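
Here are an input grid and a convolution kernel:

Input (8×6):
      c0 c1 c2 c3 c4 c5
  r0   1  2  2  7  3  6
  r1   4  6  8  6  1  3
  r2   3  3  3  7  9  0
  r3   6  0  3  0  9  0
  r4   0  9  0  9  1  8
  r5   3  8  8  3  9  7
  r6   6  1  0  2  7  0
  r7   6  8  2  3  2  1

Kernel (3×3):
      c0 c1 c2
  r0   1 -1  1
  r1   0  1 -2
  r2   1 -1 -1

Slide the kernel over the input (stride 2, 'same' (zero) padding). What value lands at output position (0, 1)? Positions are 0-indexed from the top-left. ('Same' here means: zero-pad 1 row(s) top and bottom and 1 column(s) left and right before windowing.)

The receptive field on the zero-padded input at this output position is [0 0 0 / 2 2 7 / 6 8 6]. Elementwise product with the kernel and sum: 0·1 + 0·-1 + 0·1 + 2·1 + 7·-2 + 6·1 + 8·-1 + 6·-1.

-20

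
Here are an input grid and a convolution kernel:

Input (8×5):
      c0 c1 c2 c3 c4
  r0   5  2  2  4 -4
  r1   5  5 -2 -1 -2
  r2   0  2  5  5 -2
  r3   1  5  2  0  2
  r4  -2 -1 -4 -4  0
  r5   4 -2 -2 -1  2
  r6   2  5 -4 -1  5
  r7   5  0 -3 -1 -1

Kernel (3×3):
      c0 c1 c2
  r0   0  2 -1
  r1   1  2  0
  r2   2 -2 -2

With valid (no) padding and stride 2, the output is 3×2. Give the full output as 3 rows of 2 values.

Output[0,0]: The receptive field on the input at this output position is [5 2 2 / 5 5 -2 / 0 2 5]. Elementwise product with the kernel and sum: 2·2 + 2·-1 + 5·1 + 5·2 + 0·2 + 2·-2 + 5·-2.

3 12
16 14
4 -28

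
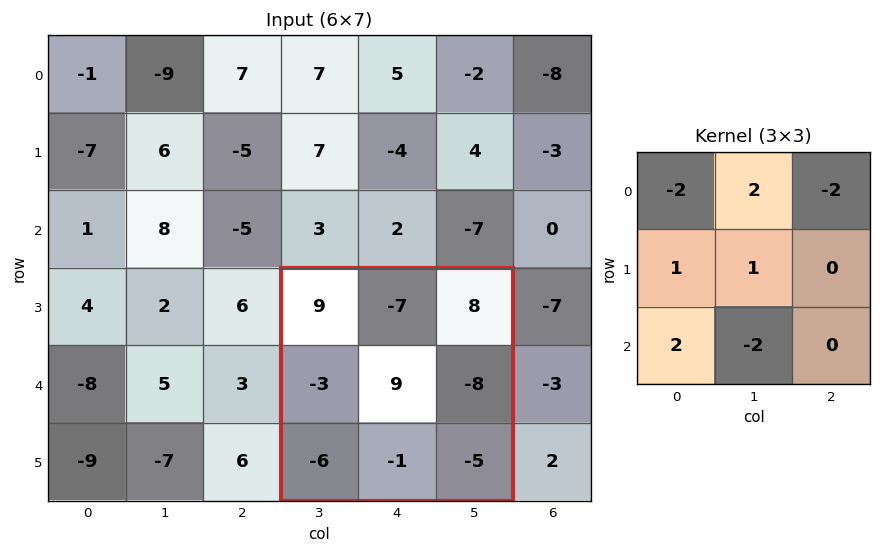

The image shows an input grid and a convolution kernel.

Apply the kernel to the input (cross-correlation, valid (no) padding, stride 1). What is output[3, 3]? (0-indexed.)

-52

The receptive field on the input at this output position is [9 -7 8 / -3 9 -8 / -6 -1 -5]. Elementwise product with the kernel and sum: 9·-2 + -7·2 + 8·-2 + -3·1 + 9·1 + -6·2 + -1·-2.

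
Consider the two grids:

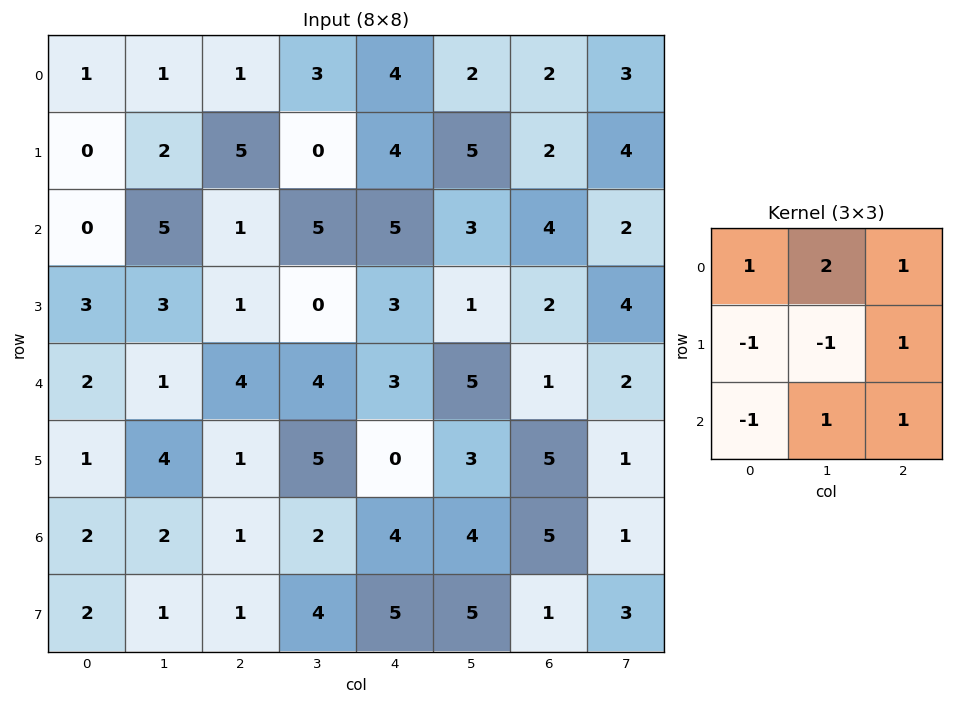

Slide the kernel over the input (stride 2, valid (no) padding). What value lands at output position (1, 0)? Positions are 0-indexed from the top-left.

The receptive field on the input at this output position is [0 5 1 / 3 3 1 / 2 1 4]. Elementwise product with the kernel and sum: 0·1 + 5·2 + 1·1 + 3·-1 + 3·-1 + 1·1 + 2·-1 + 1·1 + 4·1.

9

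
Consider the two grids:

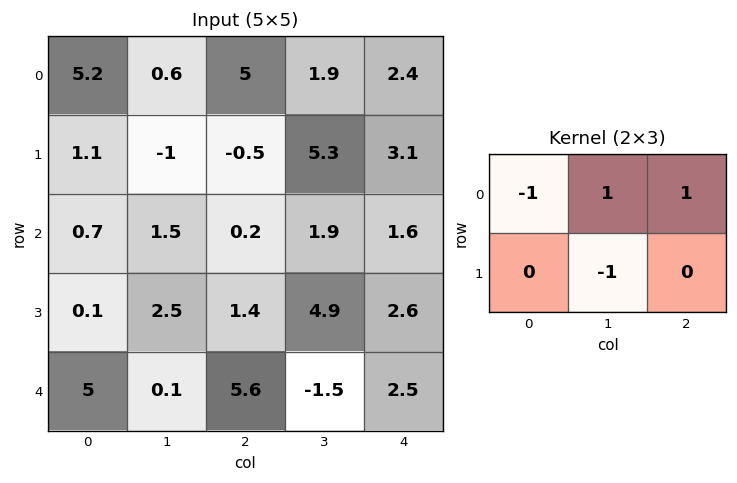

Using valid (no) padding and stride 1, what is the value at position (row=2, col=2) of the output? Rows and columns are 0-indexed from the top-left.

The receptive field on the input at this output position is [0.2 1.9 1.6 / 1.4 4.9 2.6]. Elementwise product with the kernel and sum: 0.2·-1 + 1.9·1 + 1.6·1 + 4.9·-1.

-1.6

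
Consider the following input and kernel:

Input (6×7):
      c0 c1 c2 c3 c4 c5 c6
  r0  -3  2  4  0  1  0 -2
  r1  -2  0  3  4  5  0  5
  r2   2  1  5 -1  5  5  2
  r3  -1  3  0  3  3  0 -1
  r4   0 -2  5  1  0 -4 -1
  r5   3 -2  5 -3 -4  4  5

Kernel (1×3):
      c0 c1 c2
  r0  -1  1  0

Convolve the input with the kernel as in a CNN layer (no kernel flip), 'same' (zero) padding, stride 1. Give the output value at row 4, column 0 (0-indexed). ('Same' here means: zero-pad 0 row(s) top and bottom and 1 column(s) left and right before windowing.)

0

The receptive field on the zero-padded input at this output position is [0 0 -2]. Elementwise product with the kernel and sum: 0·-1 + 0·1.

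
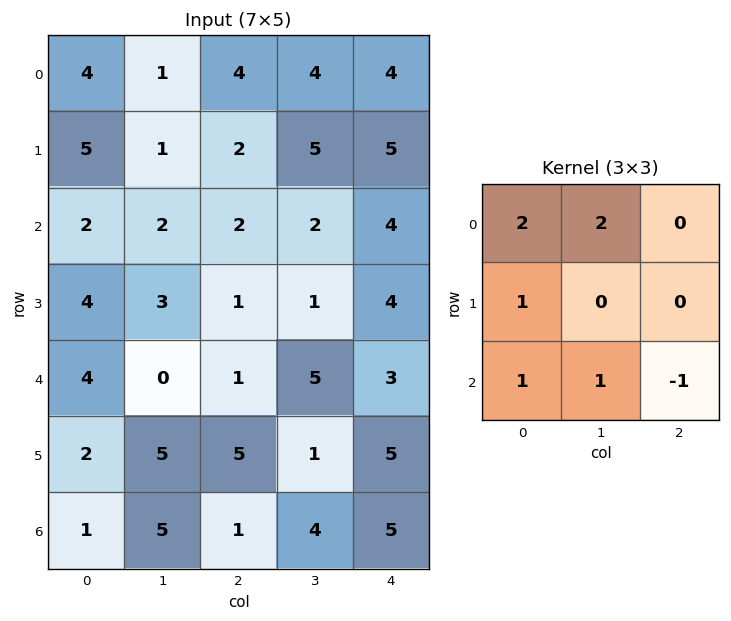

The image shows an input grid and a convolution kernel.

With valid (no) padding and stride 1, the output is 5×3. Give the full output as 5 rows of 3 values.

Output[0,0]: The receptive field on the input at this output position is [4 1 4 / 5 1 2 / 2 2 2]. Elementwise product with the kernel and sum: 4·2 + 1·2 + 5·1 + 2·1 + 2·1 + 2·-1.
Output[0,1]: The receptive field on the input at this output position is [1 4 4 / 1 2 5 / 2 2 2]. Elementwise product with the kernel and sum: 1·2 + 4·2 + 1·1 + 2·1 + 2·1 + 2·-1.

17 13 18
20 11 14
15 7 12
20 17 6
15 9 17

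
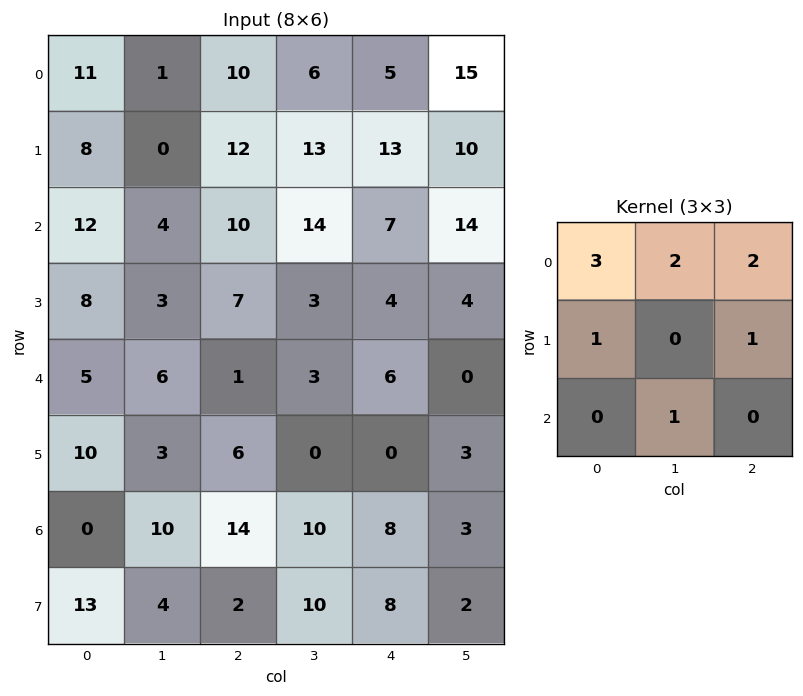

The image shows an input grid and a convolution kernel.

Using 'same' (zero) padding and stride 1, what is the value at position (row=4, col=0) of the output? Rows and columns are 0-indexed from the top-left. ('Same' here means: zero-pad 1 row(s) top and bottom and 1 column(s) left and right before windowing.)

38

The receptive field on the zero-padded input at this output position is [0 8 3 / 0 5 6 / 0 10 3]. Elementwise product with the kernel and sum: 0·3 + 8·2 + 3·2 + 0·1 + 6·1 + 10·1.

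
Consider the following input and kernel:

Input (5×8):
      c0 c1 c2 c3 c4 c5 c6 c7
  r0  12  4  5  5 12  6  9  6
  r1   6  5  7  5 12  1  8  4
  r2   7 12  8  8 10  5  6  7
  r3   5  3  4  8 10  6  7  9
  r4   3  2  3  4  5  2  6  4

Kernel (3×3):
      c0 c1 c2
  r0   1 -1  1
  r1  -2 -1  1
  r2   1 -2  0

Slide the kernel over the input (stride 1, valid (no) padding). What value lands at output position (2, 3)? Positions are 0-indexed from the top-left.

-23

The receptive field on the input at this output position is [8 10 5 / 8 10 6 / 4 5 2]. Elementwise product with the kernel and sum: 8·1 + 10·-1 + 5·1 + 8·-2 + 10·-1 + 6·1 + 4·1 + 5·-2.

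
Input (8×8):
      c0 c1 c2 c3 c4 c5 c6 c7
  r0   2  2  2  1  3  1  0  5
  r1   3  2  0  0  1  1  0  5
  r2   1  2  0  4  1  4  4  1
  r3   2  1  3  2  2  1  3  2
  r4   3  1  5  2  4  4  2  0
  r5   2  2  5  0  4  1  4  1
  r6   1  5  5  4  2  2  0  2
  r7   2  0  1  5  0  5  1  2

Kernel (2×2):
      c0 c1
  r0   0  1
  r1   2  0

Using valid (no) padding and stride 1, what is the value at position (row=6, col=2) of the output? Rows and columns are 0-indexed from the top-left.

6

The receptive field on the input at this output position is [5 4 / 1 5]. Elementwise product with the kernel and sum: 4·1 + 1·2.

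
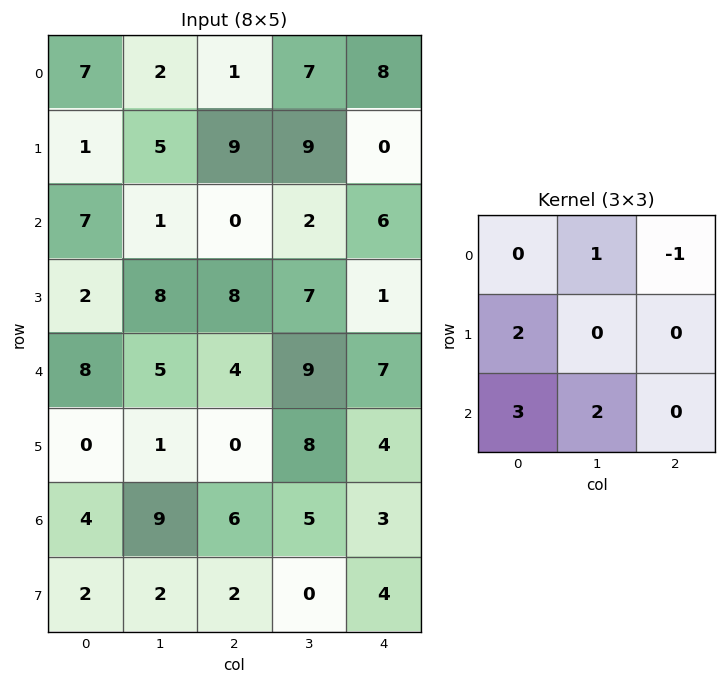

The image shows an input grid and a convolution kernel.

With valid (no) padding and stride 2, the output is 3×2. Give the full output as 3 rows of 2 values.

Output[0,0]: The receptive field on the input at this output position is [7 2 1 / 1 5 9 / 7 1 0]. Elementwise product with the kernel and sum: 2·1 + 1·-1 + 1·2 + 7·3 + 1·2.
Output[0,1]: The receptive field on the input at this output position is [1 7 8 / 9 9 0 / 0 2 6]. Elementwise product with the kernel and sum: 7·1 + 8·-1 + 9·2 + 0·3 + 2·2.

26 21
39 42
31 30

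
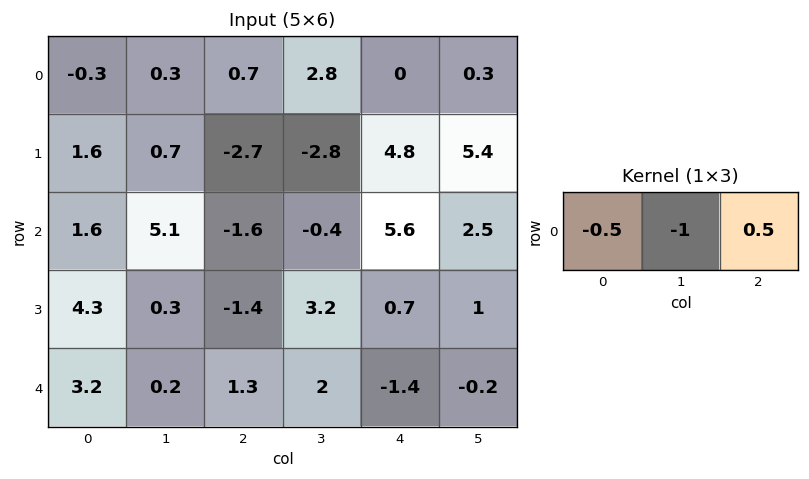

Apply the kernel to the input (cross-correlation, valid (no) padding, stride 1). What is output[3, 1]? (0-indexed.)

The receptive field on the input at this output position is [0.3 -1.4 3.2]. Elementwise product with the kernel and sum: 0.3·-0.5 + -1.4·-1 + 3.2·0.5.

2.85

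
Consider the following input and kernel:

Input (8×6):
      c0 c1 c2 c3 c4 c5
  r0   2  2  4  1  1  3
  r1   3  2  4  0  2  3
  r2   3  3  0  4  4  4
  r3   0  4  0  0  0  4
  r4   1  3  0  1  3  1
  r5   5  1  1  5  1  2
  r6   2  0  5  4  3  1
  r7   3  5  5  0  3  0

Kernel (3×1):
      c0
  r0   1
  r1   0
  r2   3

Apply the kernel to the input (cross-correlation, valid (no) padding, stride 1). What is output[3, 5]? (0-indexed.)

The receptive field on the input at this output position is [4 / 1 / 2]. Elementwise product with the kernel and sum: 4·1 + 2·3.

10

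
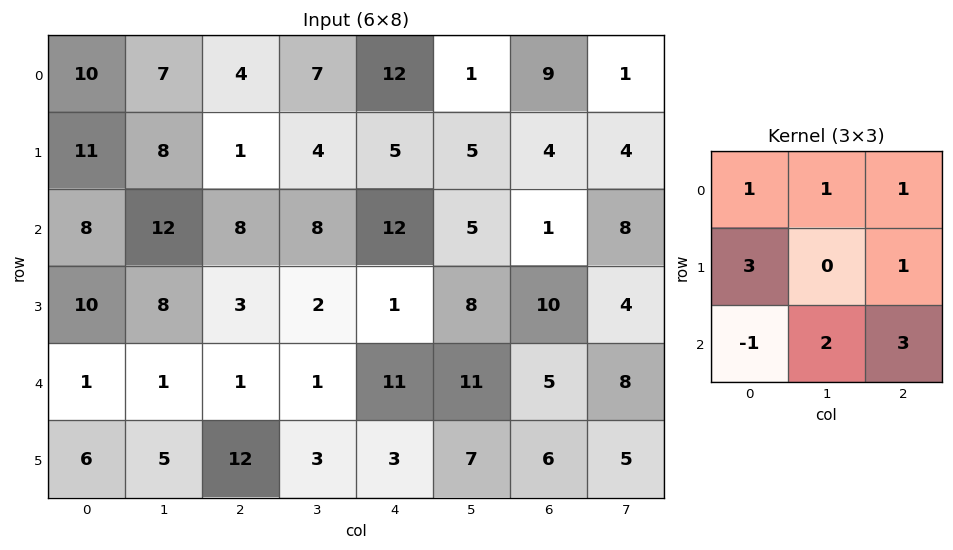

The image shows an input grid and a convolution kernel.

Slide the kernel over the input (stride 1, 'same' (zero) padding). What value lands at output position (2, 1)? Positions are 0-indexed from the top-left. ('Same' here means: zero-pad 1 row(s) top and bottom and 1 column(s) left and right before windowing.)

The receptive field on the zero-padded input at this output position is [11 8 1 / 8 12 8 / 10 8 3]. Elementwise product with the kernel and sum: 11·1 + 8·1 + 1·1 + 8·3 + 8·1 + 10·-1 + 8·2 + 3·3.

67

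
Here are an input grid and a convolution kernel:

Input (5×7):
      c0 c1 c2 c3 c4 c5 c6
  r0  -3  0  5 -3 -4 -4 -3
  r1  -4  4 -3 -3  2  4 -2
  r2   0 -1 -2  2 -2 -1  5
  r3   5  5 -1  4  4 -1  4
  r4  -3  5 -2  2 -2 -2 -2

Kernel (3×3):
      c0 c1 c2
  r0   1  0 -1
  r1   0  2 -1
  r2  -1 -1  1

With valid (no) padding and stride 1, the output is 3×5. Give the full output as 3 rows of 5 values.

Output[0,0]: The receptive field on the input at this output position is [-3 0 5 / -4 4 -3 / 0 -1 -2]. Elementwise product with the kernel and sum: -3·1 + 5·-1 + 4·2 + -3·-1 + 0·-1 + -1·-1 + -2·1.

2 5 -1 0 17
-12 1 2 -19 -2
9 -10 2 10 -11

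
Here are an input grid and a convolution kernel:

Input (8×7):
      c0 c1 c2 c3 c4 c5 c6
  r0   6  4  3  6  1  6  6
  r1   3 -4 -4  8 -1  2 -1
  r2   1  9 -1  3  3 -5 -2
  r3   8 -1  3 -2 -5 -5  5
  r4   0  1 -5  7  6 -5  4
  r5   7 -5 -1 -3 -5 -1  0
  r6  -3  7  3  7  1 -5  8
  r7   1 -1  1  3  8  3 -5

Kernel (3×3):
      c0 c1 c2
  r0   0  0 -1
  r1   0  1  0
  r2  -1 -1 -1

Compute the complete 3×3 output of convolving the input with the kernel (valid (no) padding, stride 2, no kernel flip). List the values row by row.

Output[0,0]: The receptive field on the input at this output position is [6 4 3 / 3 -4 -4 / 1 9 -1]. Elementwise product with the kernel and sum: 3·-1 + -4·1 + 1·-1 + 9·-1 + -1·-1.

-16 2 0
4 -13 -8
-7 -20 -9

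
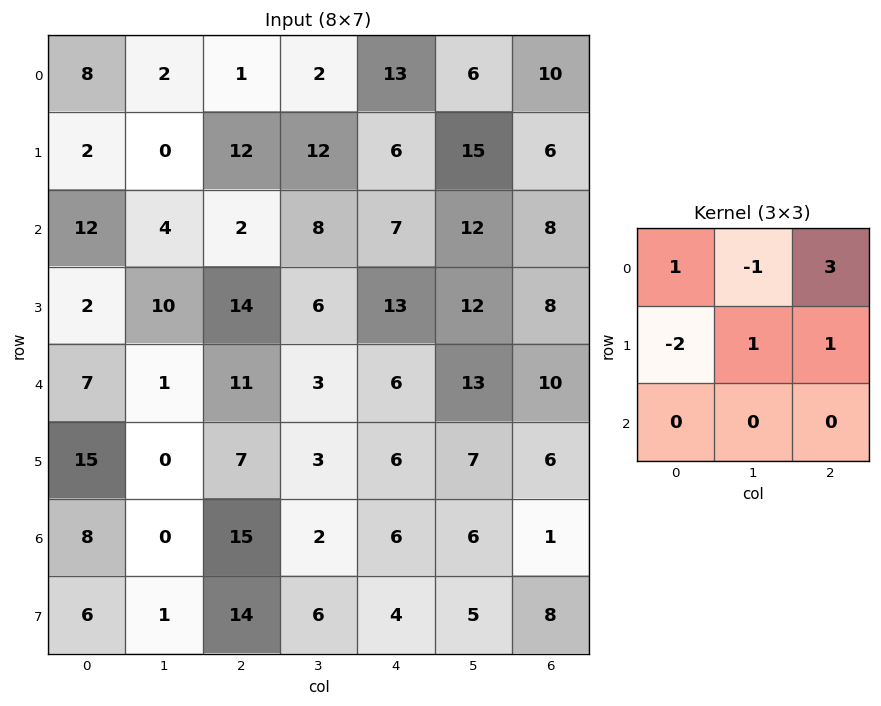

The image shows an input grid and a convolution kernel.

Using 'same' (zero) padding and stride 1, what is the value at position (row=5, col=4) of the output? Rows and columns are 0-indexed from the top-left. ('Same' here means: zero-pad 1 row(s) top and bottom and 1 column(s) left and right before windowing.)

The receptive field on the zero-padded input at this output position is [3 6 13 / 3 6 7 / 2 6 6]. Elementwise product with the kernel and sum: 3·1 + 6·-1 + 13·3 + 3·-2 + 6·1 + 7·1.

43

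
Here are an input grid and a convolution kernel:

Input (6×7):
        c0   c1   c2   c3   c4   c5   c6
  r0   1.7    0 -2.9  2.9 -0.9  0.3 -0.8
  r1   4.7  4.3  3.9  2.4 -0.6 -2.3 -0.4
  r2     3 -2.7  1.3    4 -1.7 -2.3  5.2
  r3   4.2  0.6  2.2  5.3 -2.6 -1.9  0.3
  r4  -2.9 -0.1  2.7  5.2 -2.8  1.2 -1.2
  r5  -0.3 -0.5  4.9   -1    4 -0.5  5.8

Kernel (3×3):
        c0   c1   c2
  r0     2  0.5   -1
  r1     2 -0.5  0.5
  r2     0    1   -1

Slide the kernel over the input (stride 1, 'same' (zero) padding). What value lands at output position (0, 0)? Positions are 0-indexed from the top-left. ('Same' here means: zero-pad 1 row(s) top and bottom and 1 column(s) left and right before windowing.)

The receptive field on the zero-padded input at this output position is [0 0 0 / 0 1.7 0 / 0 4.7 4.3]. Elementwise product with the kernel and sum: 0·2 + 0·0.5 + 0·-1 + 0·2 + 1.7·-0.5 + 0·0.5 + 4.7·1 + 4.3·-1.

-0.45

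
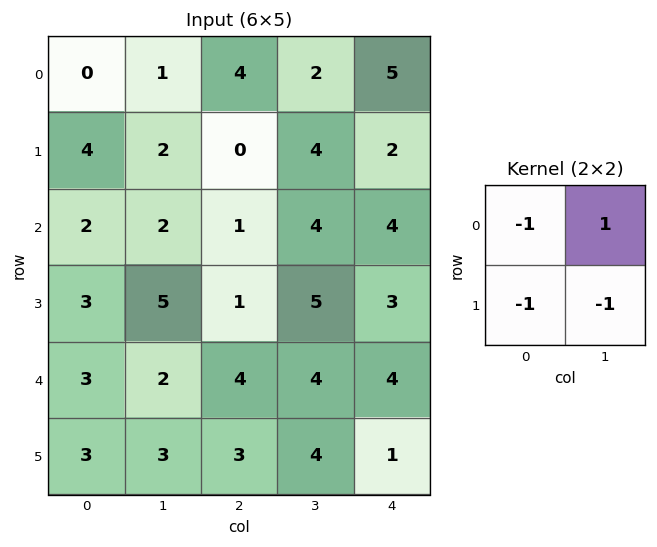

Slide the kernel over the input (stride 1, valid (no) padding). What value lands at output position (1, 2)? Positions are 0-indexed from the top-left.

The receptive field on the input at this output position is [0 4 / 1 4]. Elementwise product with the kernel and sum: 0·-1 + 4·1 + 1·-1 + 4·-1.

-1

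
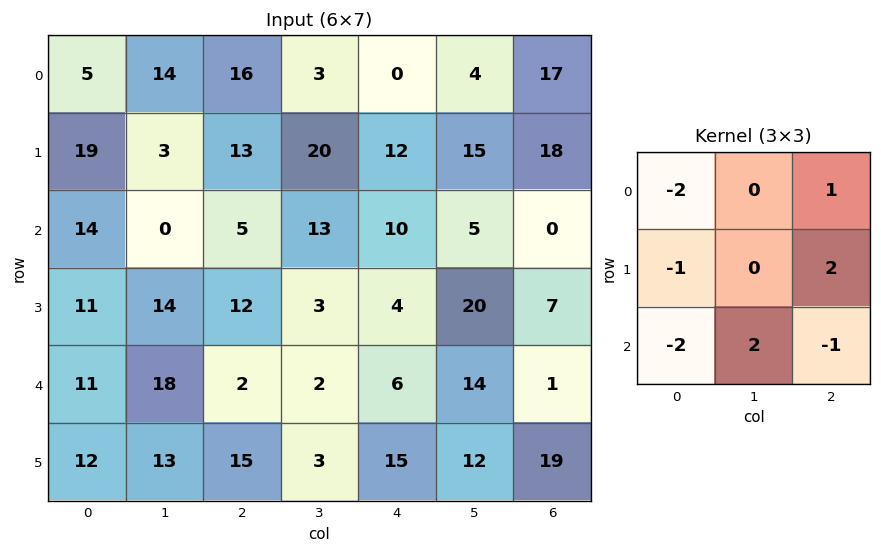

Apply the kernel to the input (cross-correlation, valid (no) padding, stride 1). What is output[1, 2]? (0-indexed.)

-21

The receptive field on the input at this output position is [13 20 12 / 5 13 10 / 12 3 4]. Elementwise product with the kernel and sum: 13·-2 + 12·1 + 5·-1 + 10·2 + 12·-2 + 3·2 + 4·-1.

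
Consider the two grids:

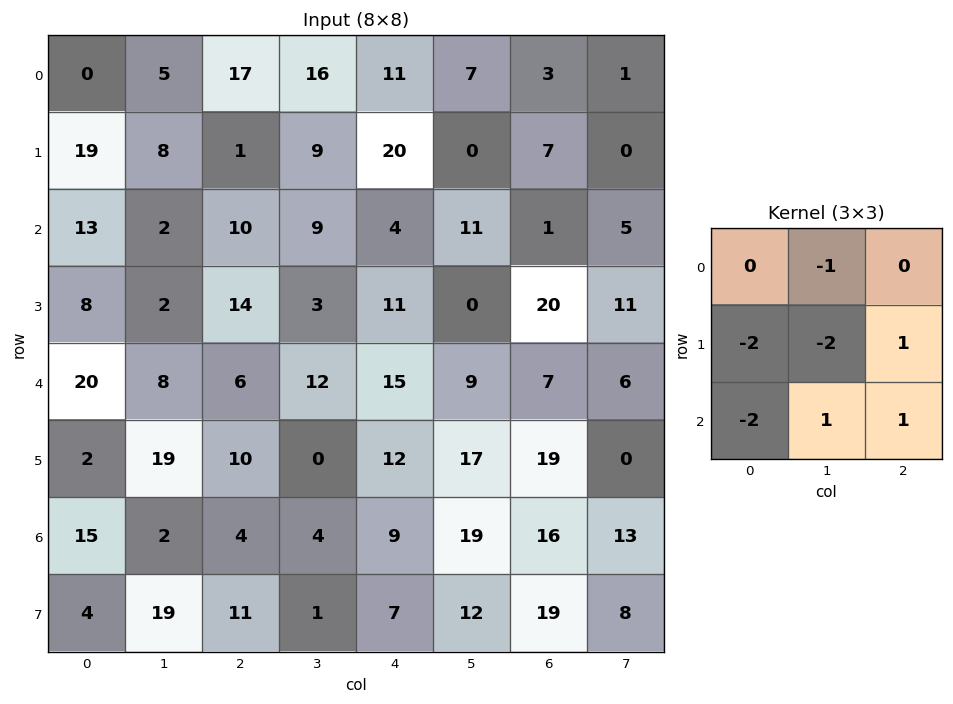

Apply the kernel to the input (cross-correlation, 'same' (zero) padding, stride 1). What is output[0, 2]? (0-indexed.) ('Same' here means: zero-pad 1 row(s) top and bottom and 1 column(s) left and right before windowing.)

The receptive field on the zero-padded input at this output position is [0 0 0 / 5 17 16 / 8 1 9]. Elementwise product with the kernel and sum: 0·-1 + 5·-2 + 17·-2 + 16·1 + 8·-2 + 1·1 + 9·1.

-34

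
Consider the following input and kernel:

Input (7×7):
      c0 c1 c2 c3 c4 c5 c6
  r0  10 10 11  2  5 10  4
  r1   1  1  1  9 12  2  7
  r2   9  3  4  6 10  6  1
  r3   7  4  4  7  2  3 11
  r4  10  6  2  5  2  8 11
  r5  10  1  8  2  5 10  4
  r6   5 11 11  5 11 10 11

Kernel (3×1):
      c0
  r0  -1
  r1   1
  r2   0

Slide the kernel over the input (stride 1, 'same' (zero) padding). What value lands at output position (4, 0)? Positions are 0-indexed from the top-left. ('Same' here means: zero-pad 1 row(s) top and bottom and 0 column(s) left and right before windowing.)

3

The receptive field on the zero-padded input at this output position is [7 / 10 / 10]. Elementwise product with the kernel and sum: 7·-1 + 10·1.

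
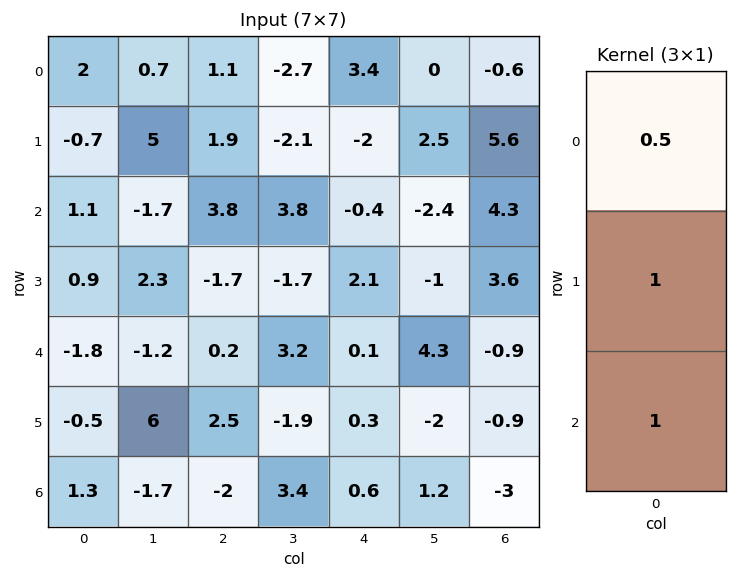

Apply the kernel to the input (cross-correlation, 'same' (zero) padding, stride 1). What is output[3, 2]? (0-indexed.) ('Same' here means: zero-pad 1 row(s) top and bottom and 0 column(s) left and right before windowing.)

0.4

The receptive field on the zero-padded input at this output position is [3.8 / -1.7 / 0.2]. Elementwise product with the kernel and sum: 3.8·0.5 + -1.7·1 + 0.2·1.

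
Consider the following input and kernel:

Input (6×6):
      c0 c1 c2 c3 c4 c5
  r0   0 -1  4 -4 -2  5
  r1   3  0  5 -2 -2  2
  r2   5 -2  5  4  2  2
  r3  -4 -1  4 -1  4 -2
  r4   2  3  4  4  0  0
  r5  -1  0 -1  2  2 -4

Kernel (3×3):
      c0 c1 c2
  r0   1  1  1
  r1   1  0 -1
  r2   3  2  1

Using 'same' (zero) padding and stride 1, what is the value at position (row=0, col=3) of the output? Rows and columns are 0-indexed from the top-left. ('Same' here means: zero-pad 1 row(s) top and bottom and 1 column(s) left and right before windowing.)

15

The receptive field on the zero-padded input at this output position is [0 0 0 / 4 -4 -2 / 5 -2 -2]. Elementwise product with the kernel and sum: 0·1 + 0·1 + 0·1 + 4·1 + -2·-1 + 5·3 + -2·2 + -2·1.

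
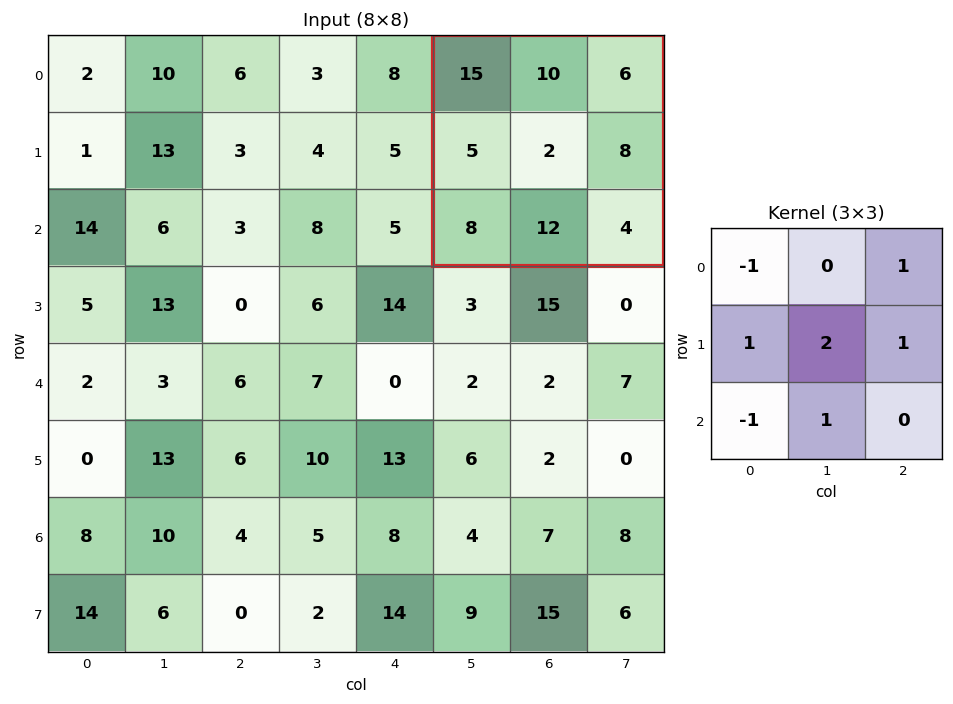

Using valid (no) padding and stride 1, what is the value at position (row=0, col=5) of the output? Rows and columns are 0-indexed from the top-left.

12

The receptive field on the input at this output position is [15 10 6 / 5 2 8 / 8 12 4]. Elementwise product with the kernel and sum: 15·-1 + 6·1 + 5·1 + 2·2 + 8·1 + 8·-1 + 12·1.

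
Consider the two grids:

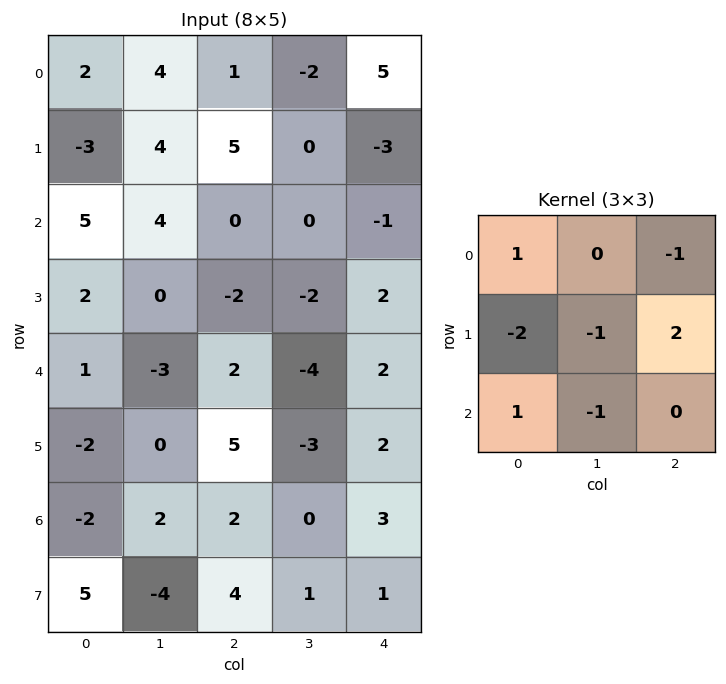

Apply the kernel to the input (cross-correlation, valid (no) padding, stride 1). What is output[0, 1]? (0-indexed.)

The receptive field on the input at this output position is [4 1 -2 / 4 5 0 / 4 0 0]. Elementwise product with the kernel and sum: 4·1 + -2·-1 + 4·-2 + 5·-1 + 0·2 + 4·1 + 0·-1.

-3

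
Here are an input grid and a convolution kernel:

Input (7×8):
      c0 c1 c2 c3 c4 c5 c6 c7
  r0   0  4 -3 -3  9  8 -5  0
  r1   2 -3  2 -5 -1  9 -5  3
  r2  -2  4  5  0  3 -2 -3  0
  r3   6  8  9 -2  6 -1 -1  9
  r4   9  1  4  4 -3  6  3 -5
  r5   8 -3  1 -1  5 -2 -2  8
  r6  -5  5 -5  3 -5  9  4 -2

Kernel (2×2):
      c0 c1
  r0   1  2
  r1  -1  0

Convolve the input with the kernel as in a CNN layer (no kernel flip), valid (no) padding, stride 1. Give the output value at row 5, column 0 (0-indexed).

7

The receptive field on the input at this output position is [8 -3 / -5 5]. Elementwise product with the kernel and sum: 8·1 + -3·2 + -5·-1.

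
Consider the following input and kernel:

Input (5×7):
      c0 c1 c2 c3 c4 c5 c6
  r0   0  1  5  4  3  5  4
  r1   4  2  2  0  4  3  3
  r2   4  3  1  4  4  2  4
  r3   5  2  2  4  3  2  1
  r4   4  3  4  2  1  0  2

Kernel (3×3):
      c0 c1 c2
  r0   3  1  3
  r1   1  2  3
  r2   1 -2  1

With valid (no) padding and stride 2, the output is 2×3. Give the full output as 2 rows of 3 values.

29 39 49
35 39 39

Output[0,0]: The receptive field on the input at this output position is [0 1 5 / 4 2 2 / 4 3 1]. Elementwise product with the kernel and sum: 0·3 + 1·1 + 5·3 + 4·1 + 2·2 + 2·3 + 4·1 + 3·-2 + 1·1.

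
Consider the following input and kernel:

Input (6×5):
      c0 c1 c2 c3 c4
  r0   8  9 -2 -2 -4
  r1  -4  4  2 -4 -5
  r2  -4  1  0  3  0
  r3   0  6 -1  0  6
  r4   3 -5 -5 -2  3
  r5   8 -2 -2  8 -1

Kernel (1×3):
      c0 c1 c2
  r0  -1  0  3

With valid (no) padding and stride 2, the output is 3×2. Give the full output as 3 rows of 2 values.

-14 -10
4 0
-18 14

Output[0,0]: The receptive field on the input at this output position is [8 9 -2]. Elementwise product with the kernel and sum: 8·-1 + -2·3.
Output[0,1]: The receptive field on the input at this output position is [-2 -2 -4]. Elementwise product with the kernel and sum: -2·-1 + -4·3.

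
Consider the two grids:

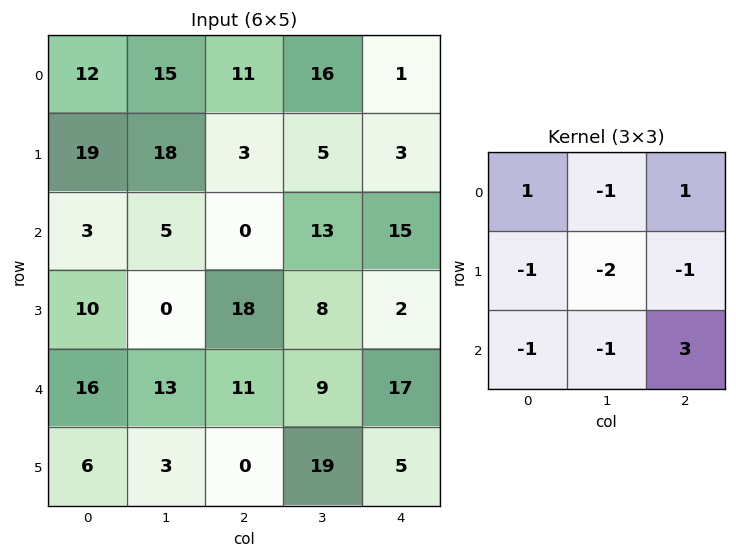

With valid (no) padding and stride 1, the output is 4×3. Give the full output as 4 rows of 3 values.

-58 25 12
35 8 -60
-26 -23 -3
-34 0 -38

Output[0,0]: The receptive field on the input at this output position is [12 15 11 / 19 18 3 / 3 5 0]. Elementwise product with the kernel and sum: 12·1 + 15·-1 + 11·1 + 19·-1 + 18·-2 + 3·-1 + 3·-1 + 5·-1 + 0·3.
Output[0,1]: The receptive field on the input at this output position is [15 11 16 / 18 3 5 / 5 0 13]. Elementwise product with the kernel and sum: 15·1 + 11·-1 + 16·1 + 18·-1 + 3·-2 + 5·-1 + 5·-1 + 0·-1 + 13·3.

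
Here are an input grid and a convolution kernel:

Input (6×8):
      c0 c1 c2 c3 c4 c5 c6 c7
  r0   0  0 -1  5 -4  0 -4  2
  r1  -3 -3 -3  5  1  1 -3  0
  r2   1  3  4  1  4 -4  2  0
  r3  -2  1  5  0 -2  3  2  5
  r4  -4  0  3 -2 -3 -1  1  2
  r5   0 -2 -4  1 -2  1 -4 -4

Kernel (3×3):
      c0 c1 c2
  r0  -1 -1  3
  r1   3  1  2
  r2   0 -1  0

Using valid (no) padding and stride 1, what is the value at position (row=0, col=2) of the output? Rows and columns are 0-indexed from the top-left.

-19

The receptive field on the input at this output position is [-1 5 -4 / -3 5 1 / 4 1 4]. Elementwise product with the kernel and sum: -1·-1 + 5·-1 + -4·3 + -3·3 + 5·1 + 1·2 + 1·-1.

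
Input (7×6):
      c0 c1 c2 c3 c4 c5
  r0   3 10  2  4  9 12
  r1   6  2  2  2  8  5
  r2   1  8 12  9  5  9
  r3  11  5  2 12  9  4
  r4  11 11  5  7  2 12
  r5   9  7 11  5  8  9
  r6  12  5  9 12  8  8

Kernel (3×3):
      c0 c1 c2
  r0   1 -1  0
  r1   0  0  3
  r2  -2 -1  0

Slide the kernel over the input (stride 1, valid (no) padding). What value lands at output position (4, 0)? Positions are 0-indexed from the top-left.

4

The receptive field on the input at this output position is [11 11 5 / 9 7 11 / 12 5 9]. Elementwise product with the kernel and sum: 11·1 + 11·-1 + 11·3 + 12·-2 + 5·-1.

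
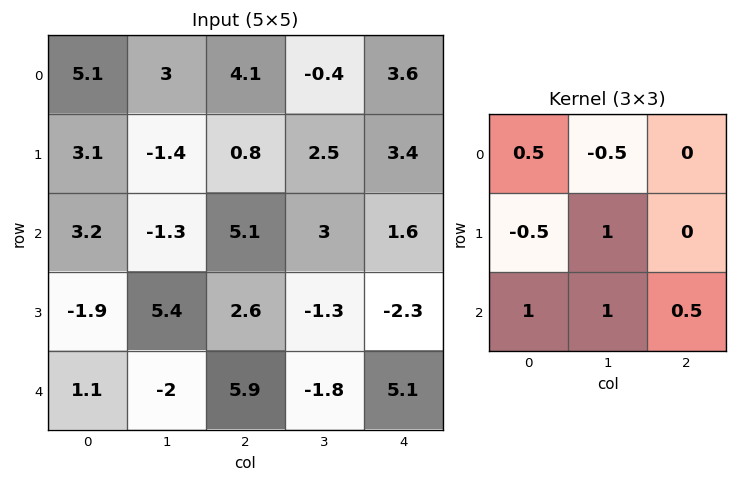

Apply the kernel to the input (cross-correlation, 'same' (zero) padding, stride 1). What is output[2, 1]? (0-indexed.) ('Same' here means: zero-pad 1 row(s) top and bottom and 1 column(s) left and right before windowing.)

The receptive field on the zero-padded input at this output position is [3.1 -1.4 0.8 / 3.2 -1.3 5.1 / -1.9 5.4 2.6]. Elementwise product with the kernel and sum: 3.1·0.5 + -1.4·-0.5 + 3.2·-0.5 + -1.3·1 + -1.9·1 + 5.4·1 + 2.6·0.5.

4.15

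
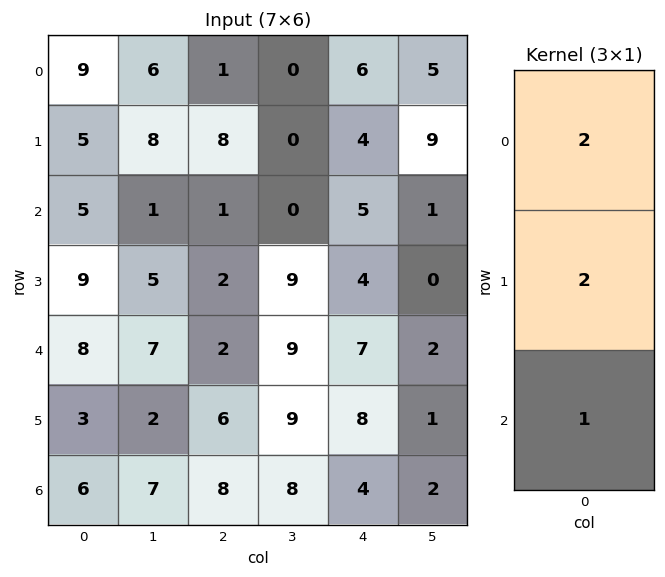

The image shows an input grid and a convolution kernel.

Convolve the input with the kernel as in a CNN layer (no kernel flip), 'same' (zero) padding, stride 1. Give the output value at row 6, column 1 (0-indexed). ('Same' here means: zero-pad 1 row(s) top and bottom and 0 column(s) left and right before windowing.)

The receptive field on the zero-padded input at this output position is [2 / 7 / 0]. Elementwise product with the kernel and sum: 2·2 + 7·2 + 0·1.

18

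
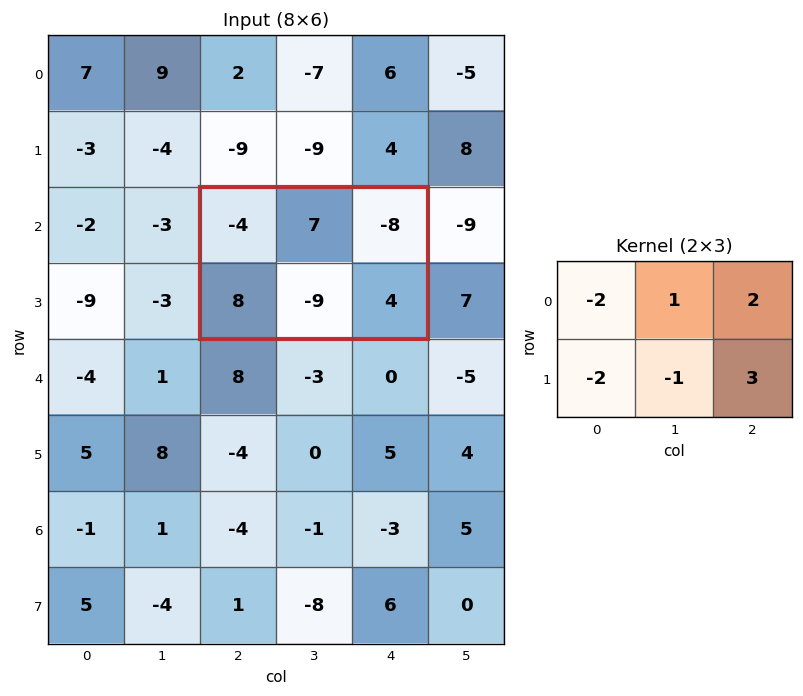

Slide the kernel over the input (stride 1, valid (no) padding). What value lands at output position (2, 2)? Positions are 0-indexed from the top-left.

The receptive field on the input at this output position is [-4 7 -8 / 8 -9 4]. Elementwise product with the kernel and sum: -4·-2 + 7·1 + -8·2 + 8·-2 + -9·-1 + 4·3.

4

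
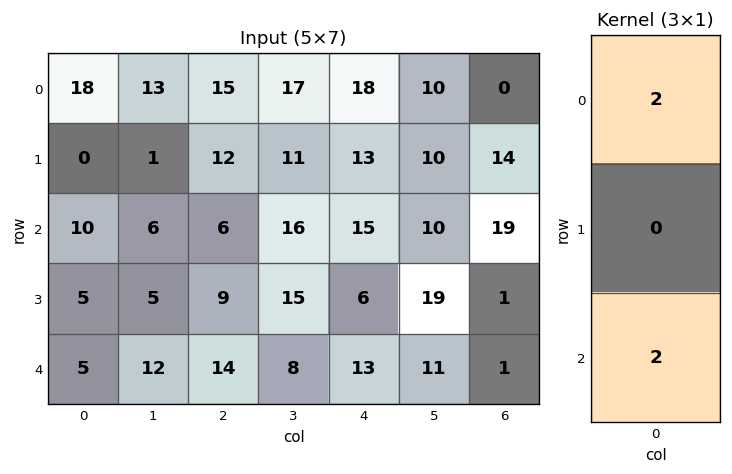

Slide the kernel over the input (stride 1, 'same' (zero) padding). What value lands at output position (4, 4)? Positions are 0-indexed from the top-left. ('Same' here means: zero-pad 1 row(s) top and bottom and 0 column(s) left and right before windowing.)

12

The receptive field on the zero-padded input at this output position is [6 / 13 / 0]. Elementwise product with the kernel and sum: 6·2 + 0·2.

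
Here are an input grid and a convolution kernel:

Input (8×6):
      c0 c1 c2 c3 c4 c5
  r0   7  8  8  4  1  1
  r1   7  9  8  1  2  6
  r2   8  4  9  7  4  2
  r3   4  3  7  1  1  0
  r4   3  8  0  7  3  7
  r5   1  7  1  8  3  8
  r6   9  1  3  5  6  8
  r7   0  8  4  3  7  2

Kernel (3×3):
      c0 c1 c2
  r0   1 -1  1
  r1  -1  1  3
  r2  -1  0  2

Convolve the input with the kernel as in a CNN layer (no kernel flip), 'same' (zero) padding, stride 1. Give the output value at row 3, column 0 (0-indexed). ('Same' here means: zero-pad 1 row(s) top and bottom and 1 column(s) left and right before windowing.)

25

The receptive field on the zero-padded input at this output position is [0 8 4 / 0 4 3 / 0 3 8]. Elementwise product with the kernel and sum: 0·1 + 8·-1 + 4·1 + 0·-1 + 4·1 + 3·3 + 0·-1 + 8·2.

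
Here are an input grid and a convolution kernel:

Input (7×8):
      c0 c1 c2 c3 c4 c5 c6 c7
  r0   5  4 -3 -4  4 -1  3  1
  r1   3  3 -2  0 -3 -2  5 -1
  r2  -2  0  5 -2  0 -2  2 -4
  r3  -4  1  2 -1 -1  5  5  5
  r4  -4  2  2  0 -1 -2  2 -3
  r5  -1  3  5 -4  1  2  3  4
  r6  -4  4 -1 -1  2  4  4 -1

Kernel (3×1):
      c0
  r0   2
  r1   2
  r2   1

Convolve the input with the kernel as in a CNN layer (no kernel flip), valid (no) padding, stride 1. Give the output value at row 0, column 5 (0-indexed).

The receptive field on the input at this output position is [-1 / -2 / -2]. Elementwise product with the kernel and sum: -1·2 + -2·2 + -2·1.

-8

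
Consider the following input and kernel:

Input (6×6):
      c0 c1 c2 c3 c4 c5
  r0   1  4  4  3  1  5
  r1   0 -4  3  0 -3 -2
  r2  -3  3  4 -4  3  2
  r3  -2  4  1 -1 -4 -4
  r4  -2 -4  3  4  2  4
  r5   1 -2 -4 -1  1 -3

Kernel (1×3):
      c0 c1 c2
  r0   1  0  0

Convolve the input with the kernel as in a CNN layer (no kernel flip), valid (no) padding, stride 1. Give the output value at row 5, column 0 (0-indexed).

The receptive field on the input at this output position is [1 -2 -4]. Elementwise product with the kernel and sum: 1·1.

1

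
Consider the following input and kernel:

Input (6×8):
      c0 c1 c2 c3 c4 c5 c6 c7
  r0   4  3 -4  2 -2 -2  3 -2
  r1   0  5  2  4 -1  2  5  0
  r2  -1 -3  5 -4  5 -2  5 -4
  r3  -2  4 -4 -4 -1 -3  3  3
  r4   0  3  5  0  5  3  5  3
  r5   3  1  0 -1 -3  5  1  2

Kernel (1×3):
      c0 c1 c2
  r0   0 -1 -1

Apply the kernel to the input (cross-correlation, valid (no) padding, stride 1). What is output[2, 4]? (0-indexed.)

-3

The receptive field on the input at this output position is [5 -2 5]. Elementwise product with the kernel and sum: -2·-1 + 5·-1.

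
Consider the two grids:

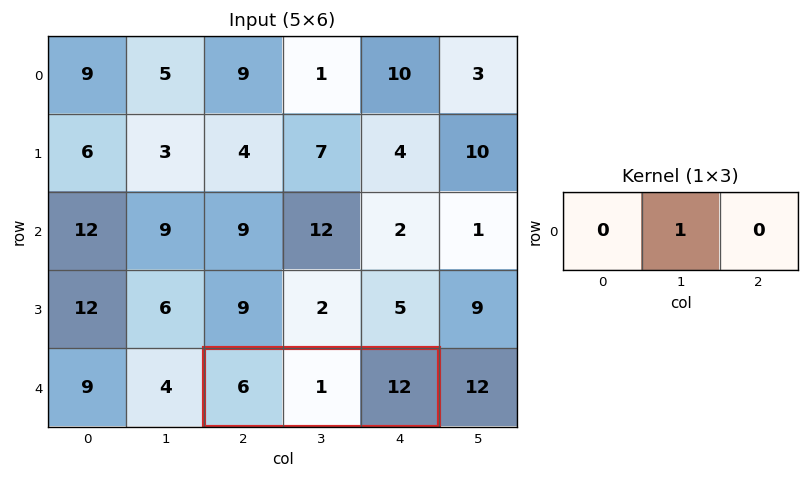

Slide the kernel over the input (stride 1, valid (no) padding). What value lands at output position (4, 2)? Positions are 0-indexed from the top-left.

The receptive field on the input at this output position is [6 1 12]. Elementwise product with the kernel and sum: 1·1.

1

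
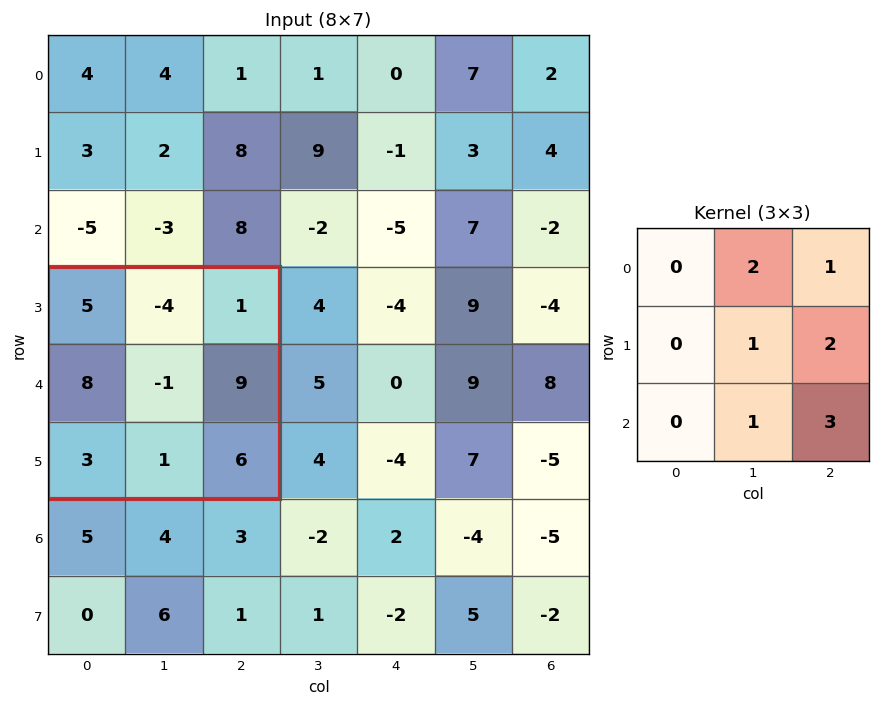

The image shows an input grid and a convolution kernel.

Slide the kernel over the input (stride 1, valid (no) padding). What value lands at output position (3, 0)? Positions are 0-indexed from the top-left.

29

The receptive field on the input at this output position is [5 -4 1 / 8 -1 9 / 3 1 6]. Elementwise product with the kernel and sum: -4·2 + 1·1 + -1·1 + 9·2 + 1·1 + 6·3.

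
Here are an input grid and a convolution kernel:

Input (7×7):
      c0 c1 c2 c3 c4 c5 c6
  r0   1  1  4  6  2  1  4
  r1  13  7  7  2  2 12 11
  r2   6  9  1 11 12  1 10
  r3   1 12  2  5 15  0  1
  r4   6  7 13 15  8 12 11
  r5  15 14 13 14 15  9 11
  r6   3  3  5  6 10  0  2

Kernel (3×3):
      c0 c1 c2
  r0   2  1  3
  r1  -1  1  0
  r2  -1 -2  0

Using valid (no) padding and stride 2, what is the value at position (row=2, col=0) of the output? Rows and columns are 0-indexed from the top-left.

The receptive field on the input at this output position is [6 7 13 / 15 14 13 / 3 3 5]. Elementwise product with the kernel and sum: 6·2 + 7·1 + 13·3 + 15·-1 + 14·1 + 3·-1 + 3·-2.

48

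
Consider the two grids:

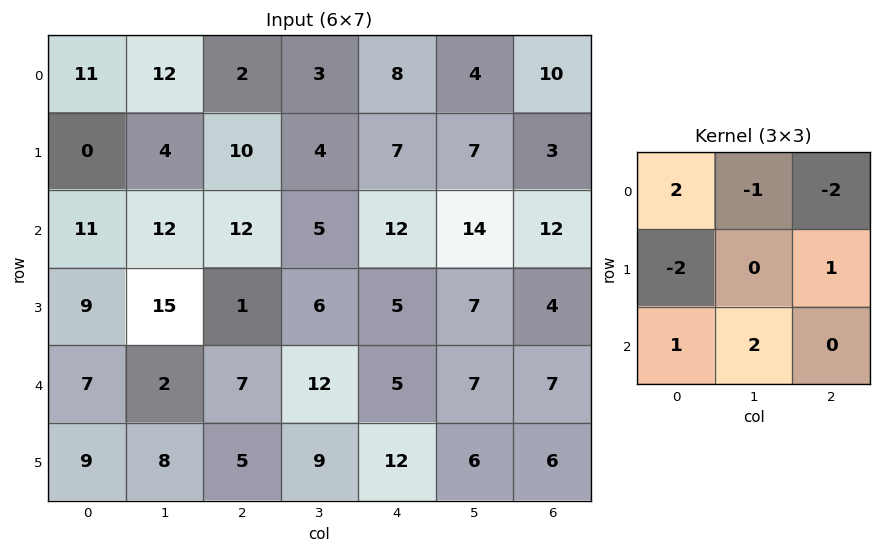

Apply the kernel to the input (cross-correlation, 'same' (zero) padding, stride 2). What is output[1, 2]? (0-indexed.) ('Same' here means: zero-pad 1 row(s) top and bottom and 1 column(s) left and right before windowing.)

7

The receptive field on the zero-padded input at this output position is [4 7 7 / 5 12 14 / 6 5 7]. Elementwise product with the kernel and sum: 4·2 + 7·-1 + 7·-2 + 5·-2 + 14·1 + 6·1 + 5·2.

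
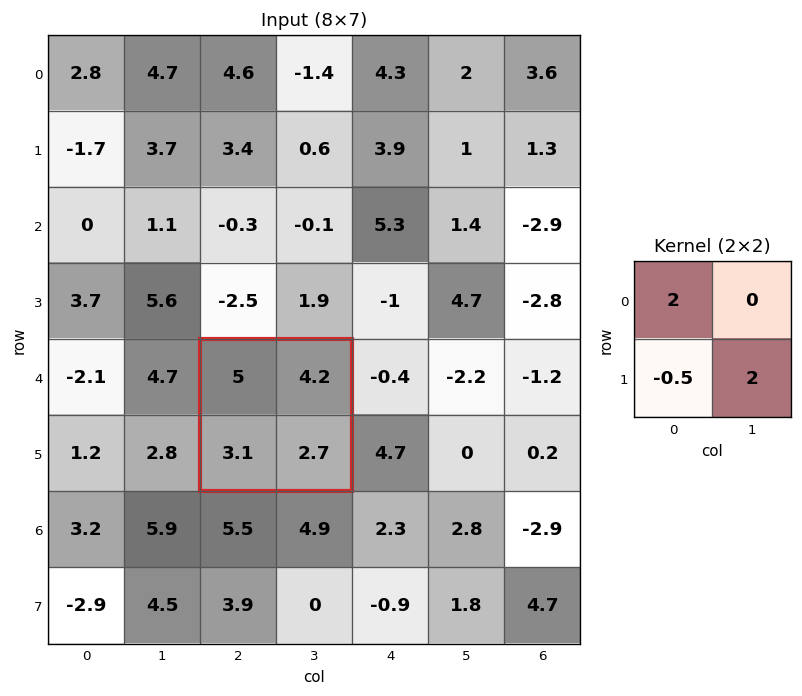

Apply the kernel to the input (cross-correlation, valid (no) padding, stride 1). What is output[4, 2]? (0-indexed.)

The receptive field on the input at this output position is [5 4.2 / 3.1 2.7]. Elementwise product with the kernel and sum: 5·2 + 3.1·-0.5 + 2.7·2.

13.85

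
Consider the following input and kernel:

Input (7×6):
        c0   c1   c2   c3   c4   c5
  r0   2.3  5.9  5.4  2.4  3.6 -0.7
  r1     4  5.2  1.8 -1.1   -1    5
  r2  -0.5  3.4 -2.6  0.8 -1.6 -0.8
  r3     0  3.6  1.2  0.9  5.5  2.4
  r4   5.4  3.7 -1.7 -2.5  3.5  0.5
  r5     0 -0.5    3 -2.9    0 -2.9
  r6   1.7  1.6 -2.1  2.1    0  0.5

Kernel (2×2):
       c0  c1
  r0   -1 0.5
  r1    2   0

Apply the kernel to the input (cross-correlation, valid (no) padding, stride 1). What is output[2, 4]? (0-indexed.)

12.2

The receptive field on the input at this output position is [-1.6 -0.8 / 5.5 2.4]. Elementwise product with the kernel and sum: -1.6·-1 + -0.8·0.5 + 5.5·2.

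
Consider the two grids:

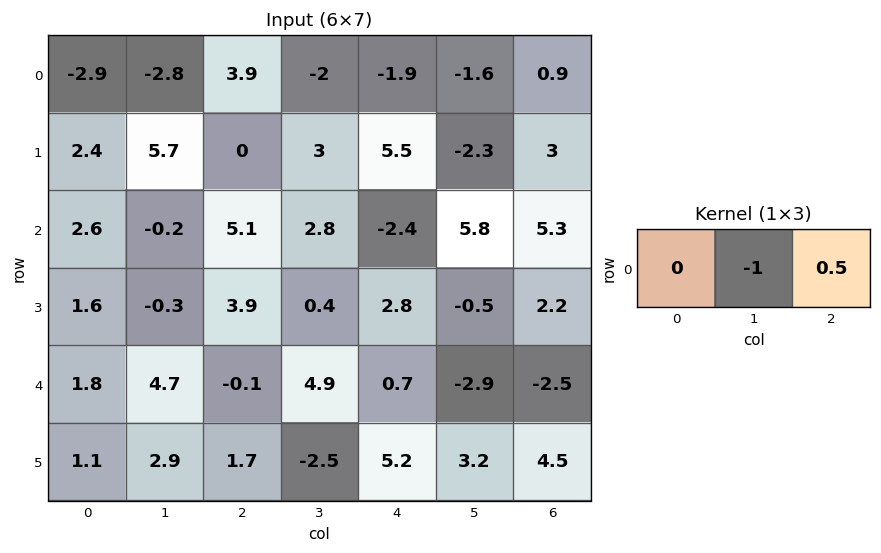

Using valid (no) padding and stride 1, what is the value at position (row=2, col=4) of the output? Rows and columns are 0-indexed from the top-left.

-3.15

The receptive field on the input at this output position is [-2.4 5.8 5.3]. Elementwise product with the kernel and sum: 5.8·-1 + 5.3·0.5.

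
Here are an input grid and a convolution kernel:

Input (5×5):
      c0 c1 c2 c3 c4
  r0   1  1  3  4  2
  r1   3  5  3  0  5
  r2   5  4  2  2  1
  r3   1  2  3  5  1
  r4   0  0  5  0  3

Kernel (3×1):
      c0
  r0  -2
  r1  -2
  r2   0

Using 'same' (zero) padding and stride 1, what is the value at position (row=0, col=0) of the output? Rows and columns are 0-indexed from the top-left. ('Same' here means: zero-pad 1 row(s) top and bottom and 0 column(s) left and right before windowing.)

The receptive field on the zero-padded input at this output position is [0 / 1 / 3]. Elementwise product with the kernel and sum: 0·-2 + 1·-2.

-2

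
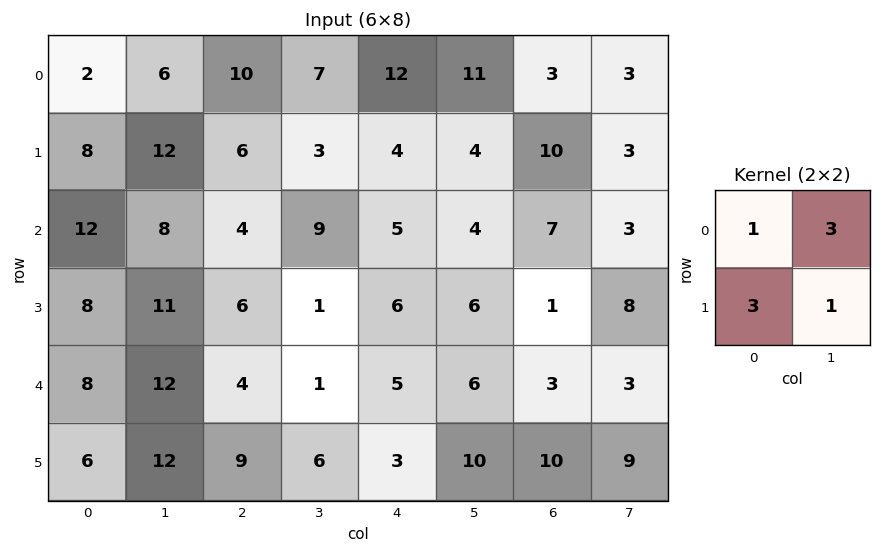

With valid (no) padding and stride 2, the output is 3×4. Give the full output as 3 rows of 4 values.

Output[0,0]: The receptive field on the input at this output position is [2 6 / 8 12]. Elementwise product with the kernel and sum: 2·1 + 6·3 + 8·3 + 12·1.
Output[0,1]: The receptive field on the input at this output position is [10 7 / 6 3]. Elementwise product with the kernel and sum: 10·1 + 7·3 + 6·3 + 3·1.

56 52 61 45
71 50 41 27
74 40 42 51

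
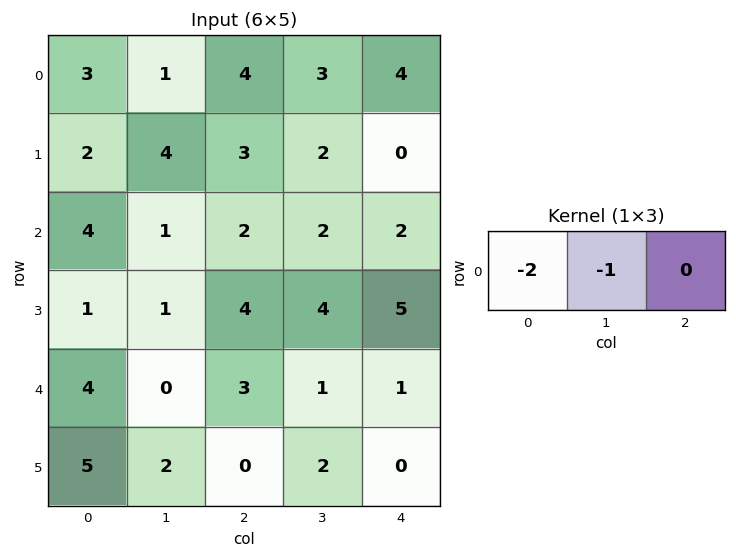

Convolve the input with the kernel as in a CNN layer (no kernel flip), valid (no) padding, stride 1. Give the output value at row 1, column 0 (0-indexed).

-8

The receptive field on the input at this output position is [2 4 3]. Elementwise product with the kernel and sum: 2·-2 + 4·-1.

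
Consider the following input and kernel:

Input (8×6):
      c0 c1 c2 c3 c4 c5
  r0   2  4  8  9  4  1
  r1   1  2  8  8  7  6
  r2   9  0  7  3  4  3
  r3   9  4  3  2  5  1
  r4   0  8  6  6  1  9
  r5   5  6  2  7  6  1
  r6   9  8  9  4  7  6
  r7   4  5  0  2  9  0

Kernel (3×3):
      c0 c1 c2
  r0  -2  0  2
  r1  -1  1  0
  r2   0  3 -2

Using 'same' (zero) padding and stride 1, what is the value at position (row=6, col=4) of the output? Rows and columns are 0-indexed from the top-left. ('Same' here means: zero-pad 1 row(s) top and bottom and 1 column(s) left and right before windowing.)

18

The receptive field on the zero-padded input at this output position is [7 6 1 / 4 7 6 / 2 9 0]. Elementwise product with the kernel and sum: 7·-2 + 1·2 + 4·-1 + 7·1 + 9·3 + 0·-2.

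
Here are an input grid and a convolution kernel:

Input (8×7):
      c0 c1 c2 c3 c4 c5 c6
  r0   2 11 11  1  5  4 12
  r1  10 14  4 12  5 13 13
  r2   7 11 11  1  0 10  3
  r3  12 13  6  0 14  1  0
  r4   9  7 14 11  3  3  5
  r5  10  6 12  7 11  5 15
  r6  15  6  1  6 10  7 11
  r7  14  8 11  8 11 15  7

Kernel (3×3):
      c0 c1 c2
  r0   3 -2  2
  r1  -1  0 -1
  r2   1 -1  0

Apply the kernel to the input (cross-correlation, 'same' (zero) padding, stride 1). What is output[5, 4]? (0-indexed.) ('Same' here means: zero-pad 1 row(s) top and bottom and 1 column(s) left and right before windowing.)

17

The receptive field on the zero-padded input at this output position is [11 3 3 / 7 11 5 / 6 10 7]. Elementwise product with the kernel and sum: 11·3 + 3·-2 + 3·2 + 7·-1 + 5·-1 + 6·1 + 10·-1.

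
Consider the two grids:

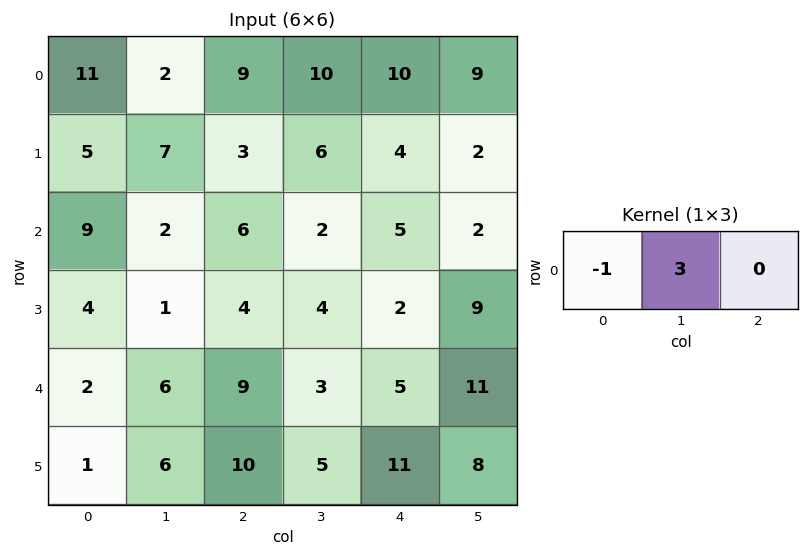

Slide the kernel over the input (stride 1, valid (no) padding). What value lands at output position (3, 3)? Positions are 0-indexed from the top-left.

The receptive field on the input at this output position is [4 2 9]. Elementwise product with the kernel and sum: 4·-1 + 2·3.

2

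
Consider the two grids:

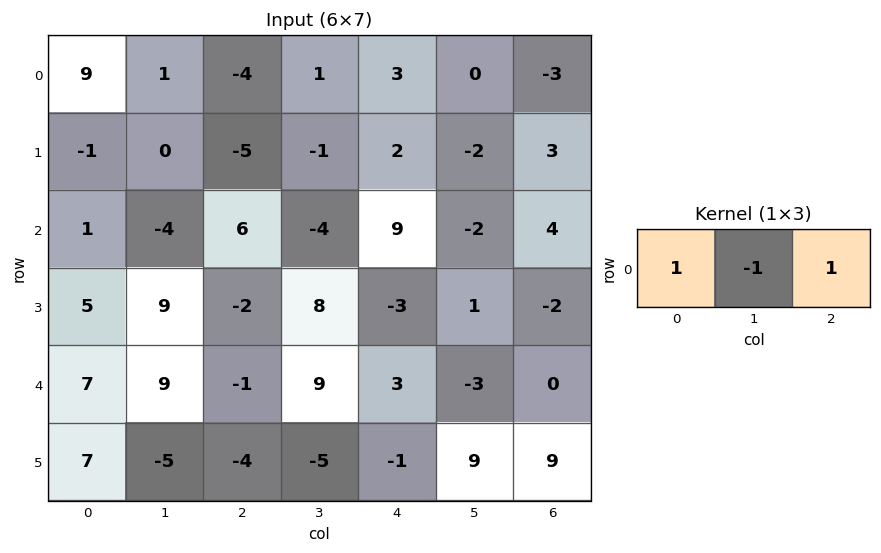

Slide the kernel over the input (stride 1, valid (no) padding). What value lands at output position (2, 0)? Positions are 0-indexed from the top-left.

11

The receptive field on the input at this output position is [1 -4 6]. Elementwise product with the kernel and sum: 1·1 + -4·-1 + 6·1.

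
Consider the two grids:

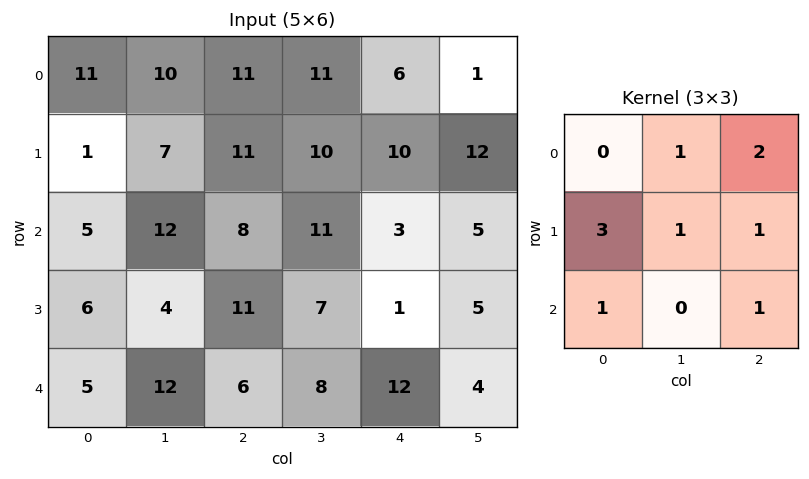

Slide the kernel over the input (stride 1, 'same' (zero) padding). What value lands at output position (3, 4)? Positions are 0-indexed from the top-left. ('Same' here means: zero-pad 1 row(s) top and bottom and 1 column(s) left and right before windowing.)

The receptive field on the zero-padded input at this output position is [11 3 5 / 7 1 5 / 8 12 4]. Elementwise product with the kernel and sum: 3·1 + 5·2 + 7·3 + 1·1 + 5·1 + 8·1 + 4·1.

52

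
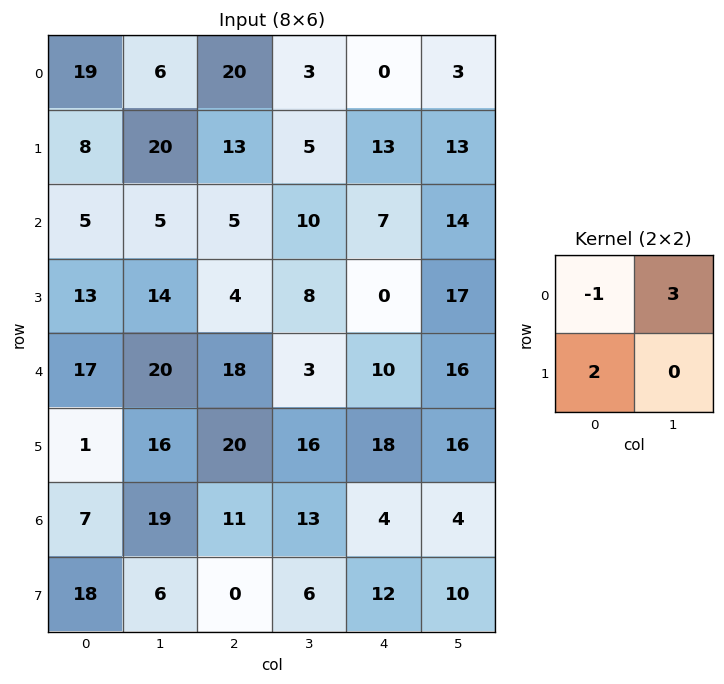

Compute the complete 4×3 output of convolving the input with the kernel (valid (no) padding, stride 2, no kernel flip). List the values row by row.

15 15 35
36 33 35
45 31 74
86 28 32

Output[0,0]: The receptive field on the input at this output position is [19 6 / 8 20]. Elementwise product with the kernel and sum: 19·-1 + 6·3 + 8·2.
Output[0,1]: The receptive field on the input at this output position is [20 3 / 13 5]. Elementwise product with the kernel and sum: 20·-1 + 3·3 + 13·2.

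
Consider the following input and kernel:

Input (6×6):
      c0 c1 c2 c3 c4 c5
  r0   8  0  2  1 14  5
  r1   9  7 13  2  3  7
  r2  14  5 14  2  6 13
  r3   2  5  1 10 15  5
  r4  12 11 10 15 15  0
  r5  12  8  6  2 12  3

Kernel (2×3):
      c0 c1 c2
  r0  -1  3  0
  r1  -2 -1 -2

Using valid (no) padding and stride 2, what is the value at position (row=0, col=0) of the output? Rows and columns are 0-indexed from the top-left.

-59

The receptive field on the input at this output position is [8 0 2 / 9 7 13]. Elementwise product with the kernel and sum: 8·-1 + 0·3 + 9·-2 + 7·-1 + 13·-2.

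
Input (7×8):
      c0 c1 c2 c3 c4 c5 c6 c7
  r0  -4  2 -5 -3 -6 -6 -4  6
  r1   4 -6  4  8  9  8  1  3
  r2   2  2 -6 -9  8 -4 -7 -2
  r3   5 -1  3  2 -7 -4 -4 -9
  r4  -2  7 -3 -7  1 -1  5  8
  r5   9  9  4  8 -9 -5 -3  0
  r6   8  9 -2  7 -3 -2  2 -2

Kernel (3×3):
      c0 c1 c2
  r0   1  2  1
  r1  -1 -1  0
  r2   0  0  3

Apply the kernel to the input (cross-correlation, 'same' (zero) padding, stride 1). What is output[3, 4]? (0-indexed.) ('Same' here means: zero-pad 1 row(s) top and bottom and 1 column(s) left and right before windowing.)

5

The receptive field on the zero-padded input at this output position is [-9 8 -4 / 2 -7 -4 / -7 1 -1]. Elementwise product with the kernel and sum: -9·1 + 8·2 + -4·1 + 2·-1 + -7·-1 + -1·3.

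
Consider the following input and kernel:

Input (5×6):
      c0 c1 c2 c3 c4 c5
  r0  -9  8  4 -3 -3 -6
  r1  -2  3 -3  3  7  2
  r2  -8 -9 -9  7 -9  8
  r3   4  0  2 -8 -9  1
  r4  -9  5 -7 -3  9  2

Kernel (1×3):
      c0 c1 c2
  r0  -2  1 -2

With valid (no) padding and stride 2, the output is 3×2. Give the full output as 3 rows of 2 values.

18 -5
25 43
37 -7

Output[0,0]: The receptive field on the input at this output position is [-9 8 4]. Elementwise product with the kernel and sum: -9·-2 + 8·1 + 4·-2.
Output[0,1]: The receptive field on the input at this output position is [4 -3 -3]. Elementwise product with the kernel and sum: 4·-2 + -3·1 + -3·-2.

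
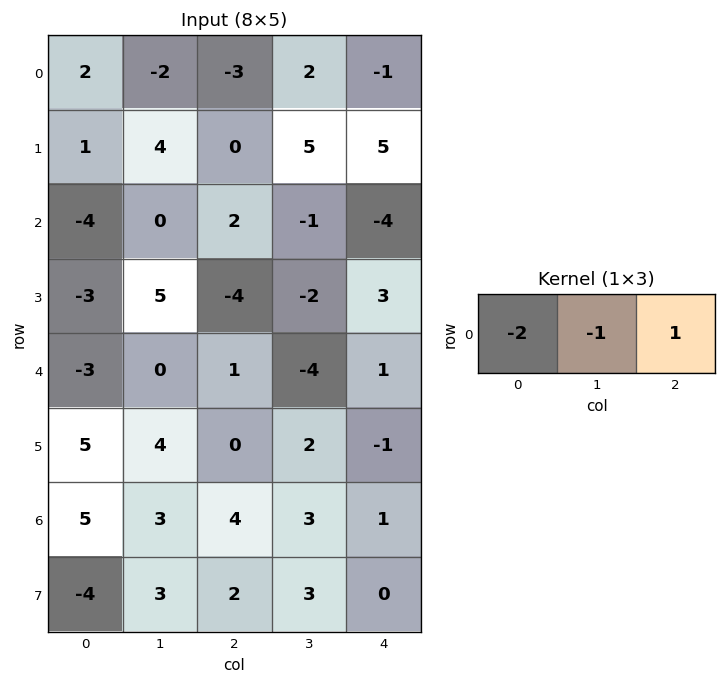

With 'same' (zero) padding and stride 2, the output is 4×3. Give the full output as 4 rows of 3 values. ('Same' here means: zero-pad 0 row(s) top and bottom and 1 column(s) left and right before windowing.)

-4 9 -3
4 -3 6
3 -5 7
-2 -7 -7

Output[0,0]: The receptive field on the zero-padded input at this output position is [0 2 -2]. Elementwise product with the kernel and sum: 0·-2 + 2·-1 + -2·1.
Output[0,1]: The receptive field on the zero-padded input at this output position is [-2 -3 2]. Elementwise product with the kernel and sum: -2·-2 + -3·-1 + 2·1.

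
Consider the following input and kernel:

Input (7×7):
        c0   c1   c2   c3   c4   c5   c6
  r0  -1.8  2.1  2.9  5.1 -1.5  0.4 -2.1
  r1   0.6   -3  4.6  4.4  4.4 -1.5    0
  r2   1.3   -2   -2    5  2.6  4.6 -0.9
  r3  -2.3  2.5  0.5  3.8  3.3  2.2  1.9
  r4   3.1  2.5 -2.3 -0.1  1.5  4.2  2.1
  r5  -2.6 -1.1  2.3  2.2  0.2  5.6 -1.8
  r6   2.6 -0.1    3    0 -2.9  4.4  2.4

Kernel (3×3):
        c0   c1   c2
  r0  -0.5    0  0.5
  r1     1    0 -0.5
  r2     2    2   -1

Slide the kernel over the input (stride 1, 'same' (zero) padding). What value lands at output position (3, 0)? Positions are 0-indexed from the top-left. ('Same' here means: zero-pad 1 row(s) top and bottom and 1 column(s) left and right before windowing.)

The receptive field on the zero-padded input at this output position is [0 1.3 -2 / 0 -2.3 2.5 / 0 3.1 2.5]. Elementwise product with the kernel and sum: 0·-0.5 + -2·0.5 + 0·1 + 2.5·-0.5 + 0·2 + 3.1·2 + 2.5·-1.

1.45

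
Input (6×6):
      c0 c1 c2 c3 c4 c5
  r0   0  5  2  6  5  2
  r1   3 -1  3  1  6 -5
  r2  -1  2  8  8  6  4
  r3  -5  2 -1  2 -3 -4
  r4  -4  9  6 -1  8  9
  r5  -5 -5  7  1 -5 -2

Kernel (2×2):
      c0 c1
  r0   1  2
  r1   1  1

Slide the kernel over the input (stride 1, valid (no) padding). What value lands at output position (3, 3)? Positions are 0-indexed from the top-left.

3

The receptive field on the input at this output position is [2 -3 / -1 8]. Elementwise product with the kernel and sum: 2·1 + -3·2 + -1·1 + 8·1.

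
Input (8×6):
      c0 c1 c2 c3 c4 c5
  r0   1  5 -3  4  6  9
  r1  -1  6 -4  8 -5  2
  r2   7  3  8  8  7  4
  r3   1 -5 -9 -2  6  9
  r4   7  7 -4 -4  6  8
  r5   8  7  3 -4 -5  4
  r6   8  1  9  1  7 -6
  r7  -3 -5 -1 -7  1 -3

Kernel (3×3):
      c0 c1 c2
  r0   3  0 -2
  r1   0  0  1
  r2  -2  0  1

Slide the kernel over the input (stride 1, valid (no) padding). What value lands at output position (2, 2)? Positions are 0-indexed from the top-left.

The receptive field on the input at this output position is [8 8 7 / -9 -2 6 / -4 -4 6]. Elementwise product with the kernel and sum: 8·3 + 7·-2 + 6·1 + -4·-2 + 6·1.

30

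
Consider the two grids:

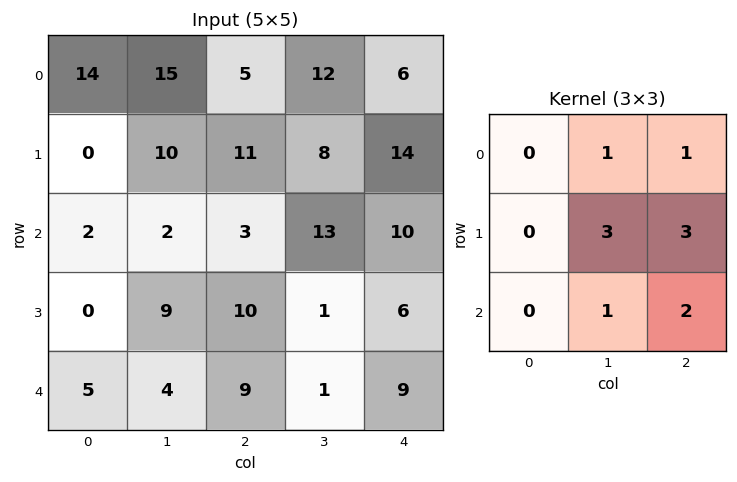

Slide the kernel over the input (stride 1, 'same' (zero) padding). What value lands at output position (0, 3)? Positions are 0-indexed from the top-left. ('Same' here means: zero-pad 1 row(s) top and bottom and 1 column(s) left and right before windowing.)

The receptive field on the zero-padded input at this output position is [0 0 0 / 5 12 6 / 11 8 14]. Elementwise product with the kernel and sum: 0·1 + 0·1 + 12·3 + 6·3 + 8·1 + 14·2.

90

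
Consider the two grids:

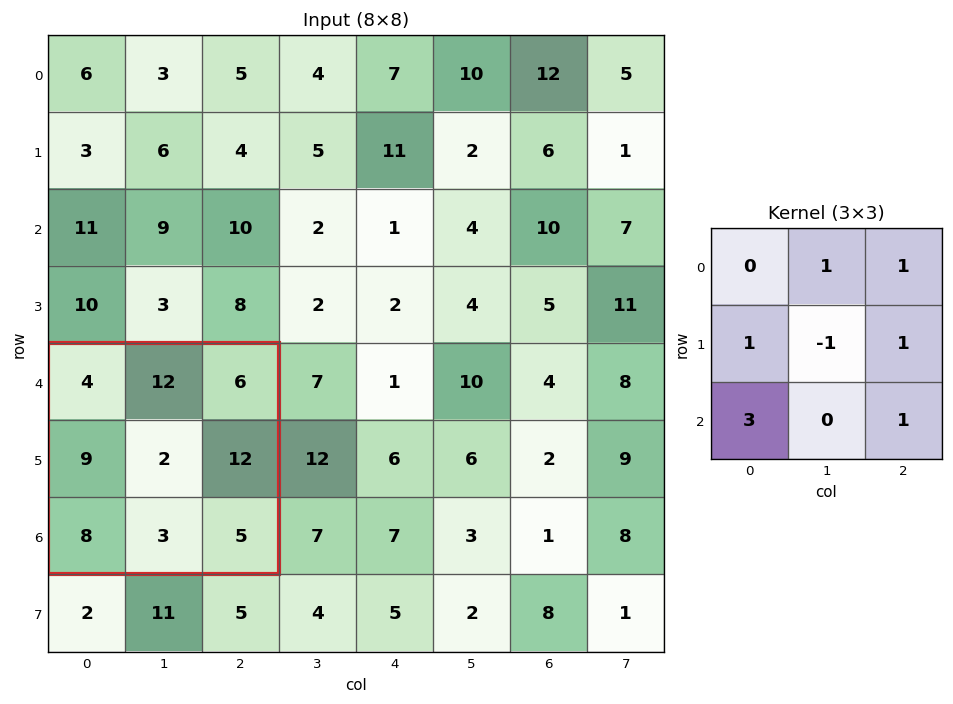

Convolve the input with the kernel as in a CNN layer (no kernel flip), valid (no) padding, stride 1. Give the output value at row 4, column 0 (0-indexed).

66

The receptive field on the input at this output position is [4 12 6 / 9 2 12 / 8 3 5]. Elementwise product with the kernel and sum: 12·1 + 6·1 + 9·1 + 2·-1 + 12·1 + 8·3 + 5·1.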